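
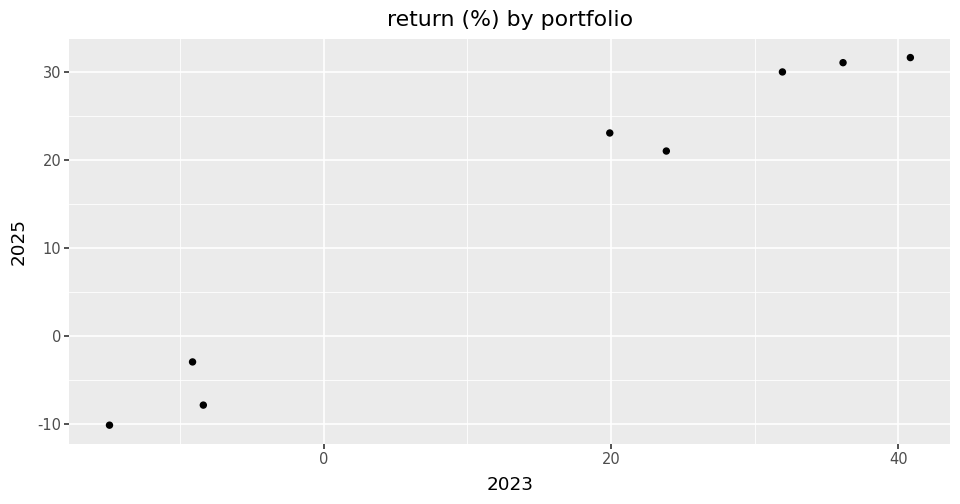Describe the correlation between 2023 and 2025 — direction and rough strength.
positive, strong

Points are positively correlated; strong (|r| ≈ 1.0).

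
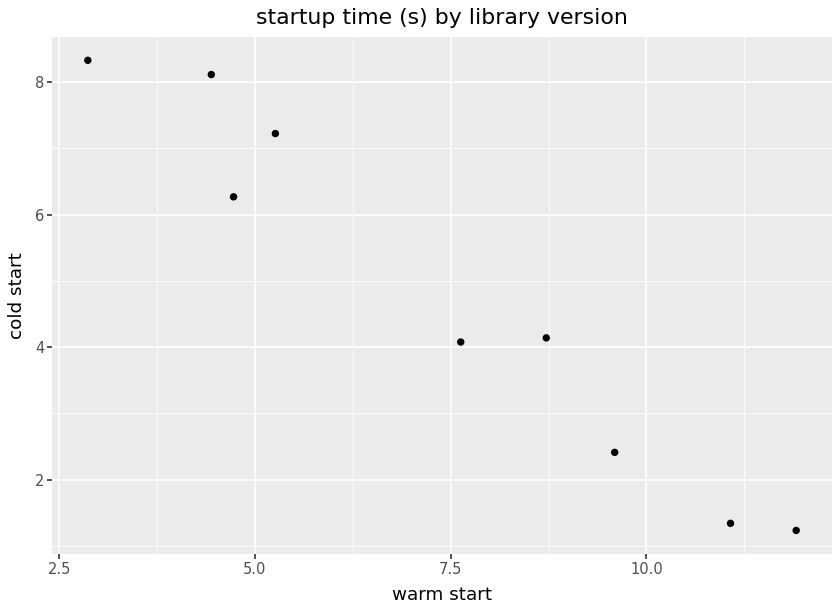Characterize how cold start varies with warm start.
Points are negatively correlated; strong (|r| ≈ 1.0).

negative, strong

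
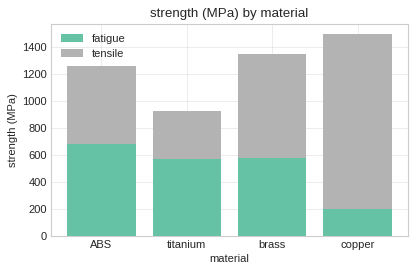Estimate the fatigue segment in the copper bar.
≈ 200

fatigue top ≈ 200, bottom ≈ 0; segment ≈ 200.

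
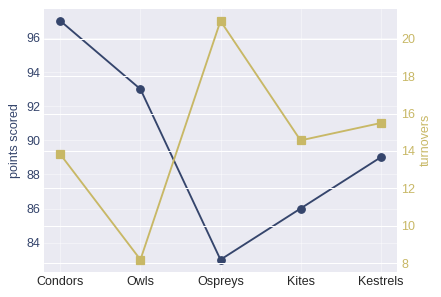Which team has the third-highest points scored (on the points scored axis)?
Top 4 (on the points scored axis): Condors ≈ 96, Owls ≈ 92, Kestrels ≈ 88, Kites ≈ 86.

Kestrels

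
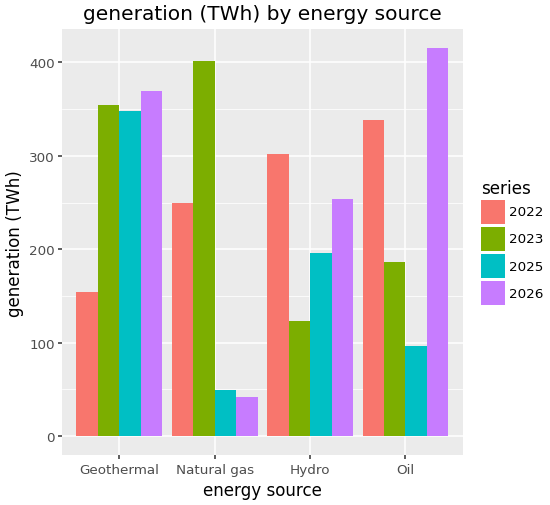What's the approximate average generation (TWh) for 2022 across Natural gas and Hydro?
≈ 275

(250 + 300) / 2 ≈ 275.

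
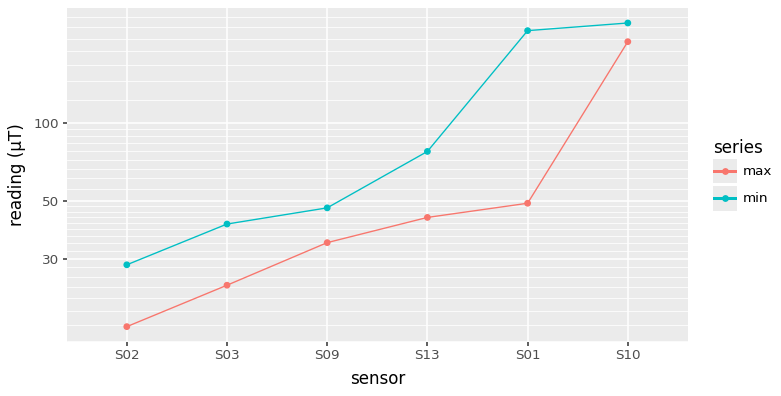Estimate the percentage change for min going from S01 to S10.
S01 ≈ 220, S10 ≈ 240; (240 − 220) / 220 ≈ +9.1%.

≈ +9.1%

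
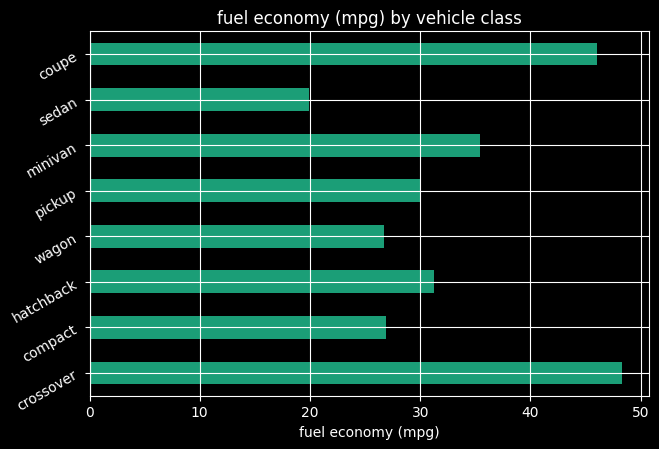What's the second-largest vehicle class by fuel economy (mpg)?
Top 3: crossover ≈ 50, coupe ≈ 45, minivan ≈ 35.

coupe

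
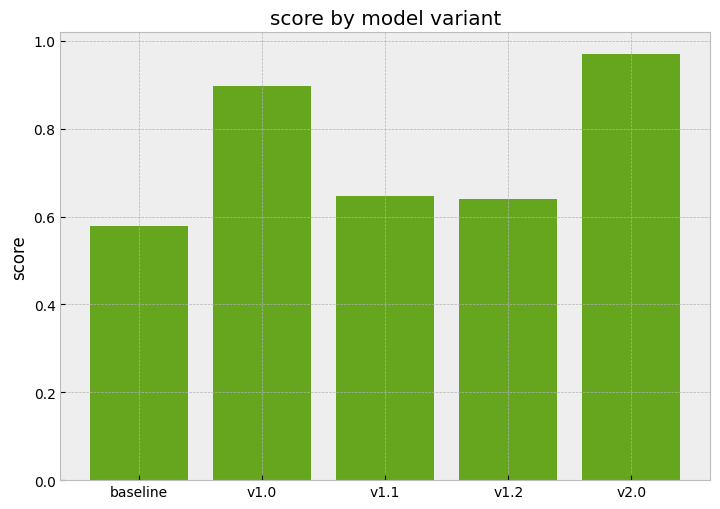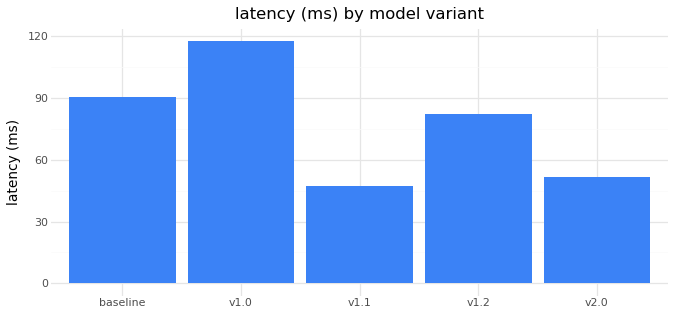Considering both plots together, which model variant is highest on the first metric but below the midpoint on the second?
v2.0

Chart 2 median latency (ms) ≈ 80; below-median model variants: v1.1, v2.0. Among those, v2.0 has the highest score (≈ 1).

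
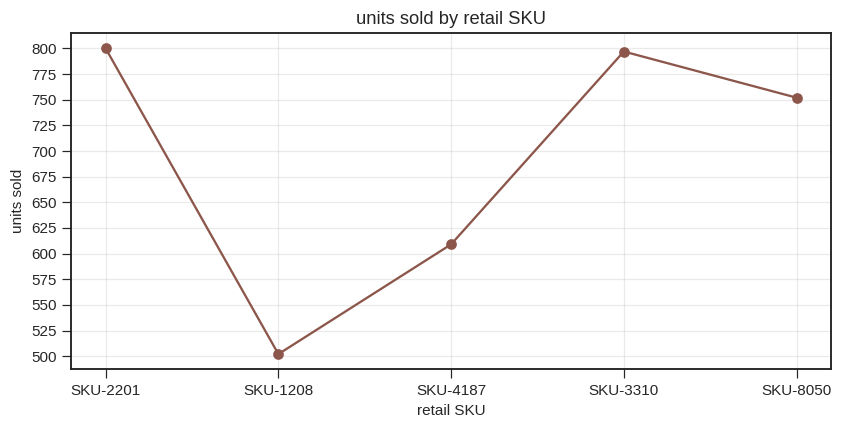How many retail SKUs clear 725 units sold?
Above 725: SKU-2201, SKU-3310, SKU-8050.

3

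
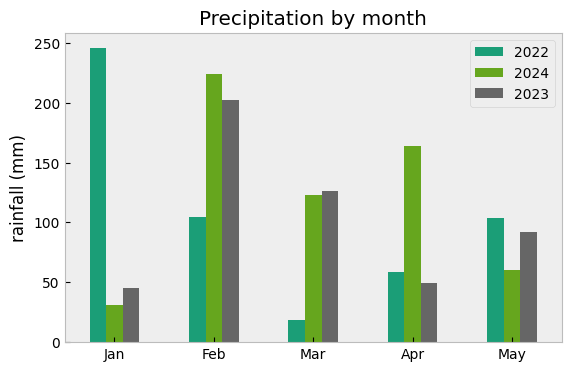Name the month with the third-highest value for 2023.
May

Top 4 for 2023: Feb ≈ 200, Mar ≈ 125, May ≈ 100, Apr ≈ 50.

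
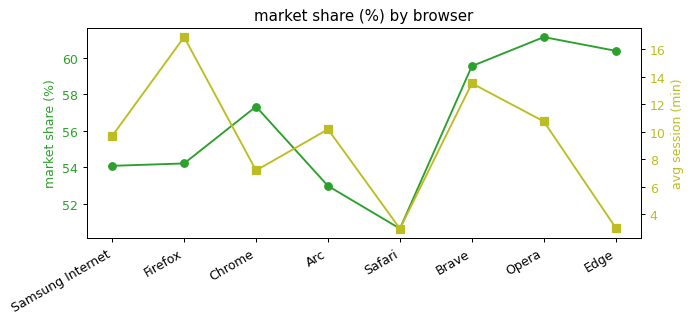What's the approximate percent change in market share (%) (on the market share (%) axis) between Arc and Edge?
≈ +13.2%

Arc ≈ 53, Edge ≈ 60; (60 − 53) / 53 ≈ +13.2%.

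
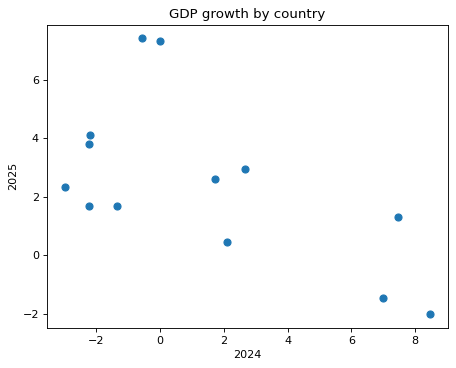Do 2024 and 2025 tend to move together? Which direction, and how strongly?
negative, moderate

Points are negatively correlated; moderate (|r| ≈ 0.6).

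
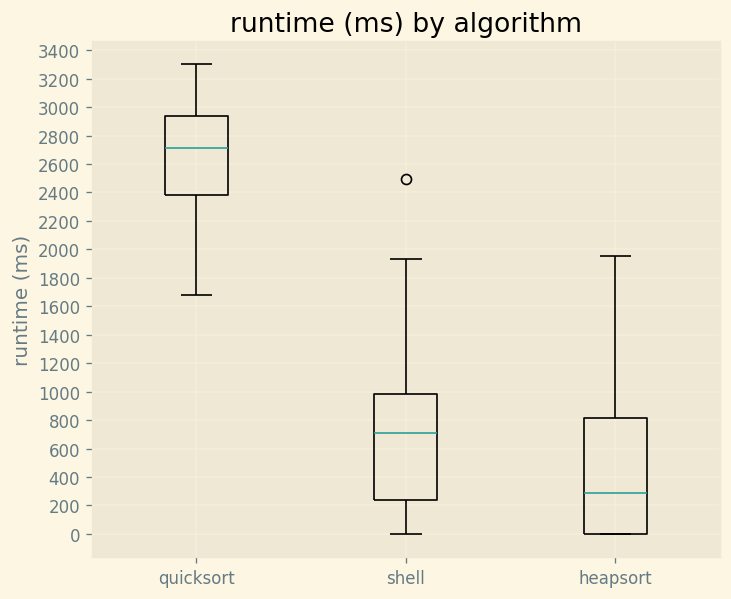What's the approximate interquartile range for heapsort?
Q3 ≈ 800, Q1 ≈ 0; IQR ≈ 800.

≈ 800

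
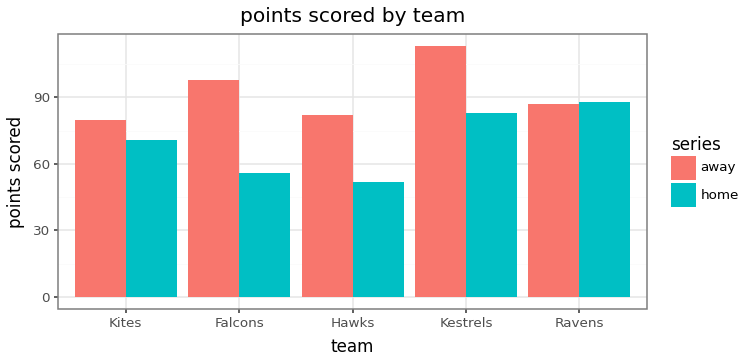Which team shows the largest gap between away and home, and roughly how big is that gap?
Falcons, ≈ 40

Falcons: away ≈ 100, home ≈ 60 → gap ≈ 40. Next-largest (Kestrels) is only ≈ 30.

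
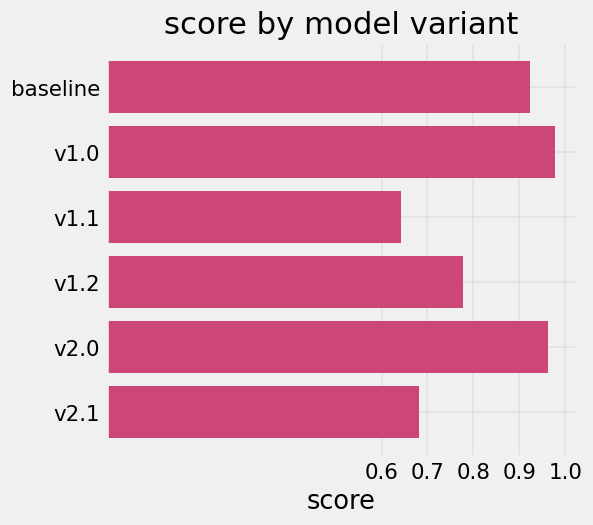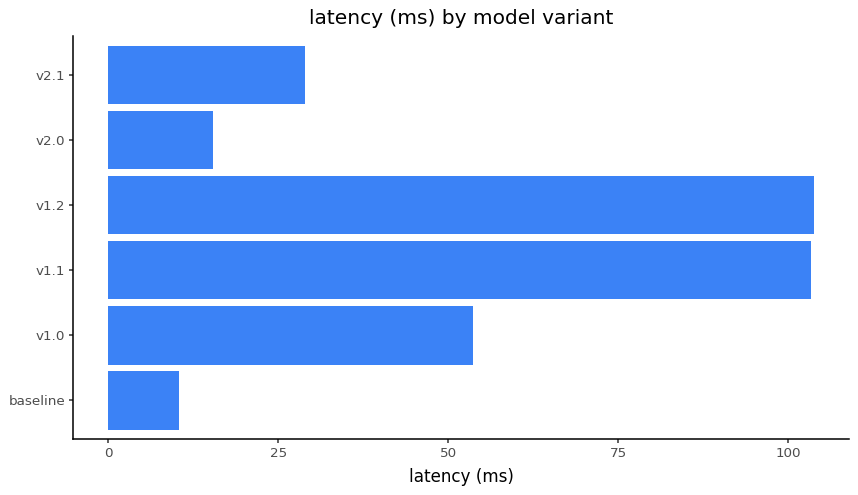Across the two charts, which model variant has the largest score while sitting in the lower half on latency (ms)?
Chart 2 median latency (ms) ≈ 40; below-median model variants: baseline, v2.0, v2.1. Among those, v2.0 has the highest score (≈ 1).

v2.0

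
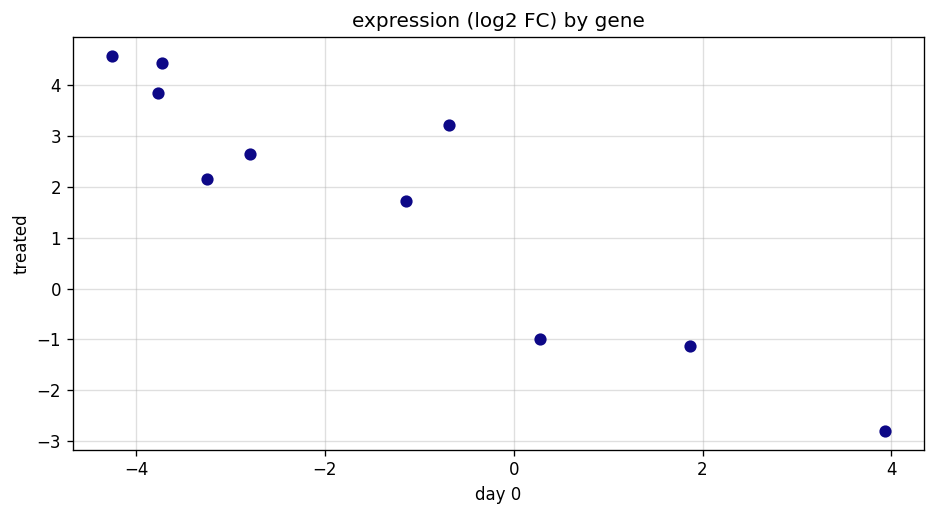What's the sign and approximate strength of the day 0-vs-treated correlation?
Points are negatively correlated; strong (|r| ≈ 0.9).

negative, strong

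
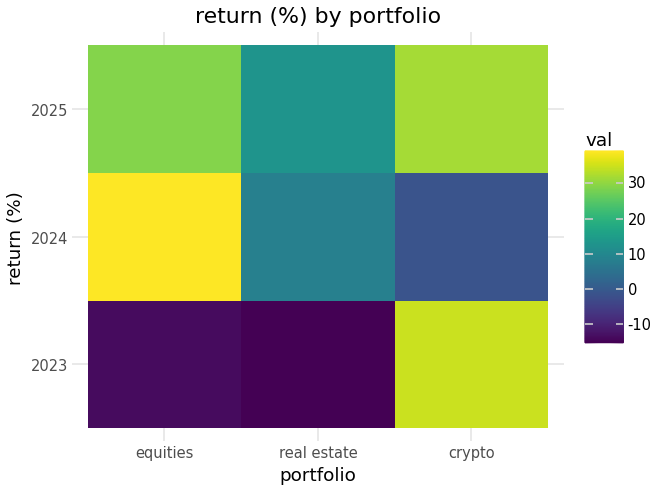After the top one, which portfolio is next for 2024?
real estate

Top 3 for 2024: equities ≈ 40, real estate ≈ 10, crypto ≈ 0.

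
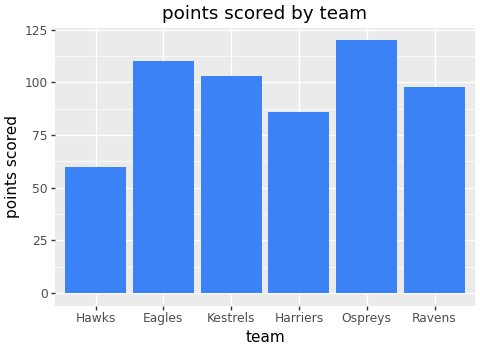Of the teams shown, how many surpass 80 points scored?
Above 80: Eagles, Kestrels, Harriers, Ospreys, Ravens.

5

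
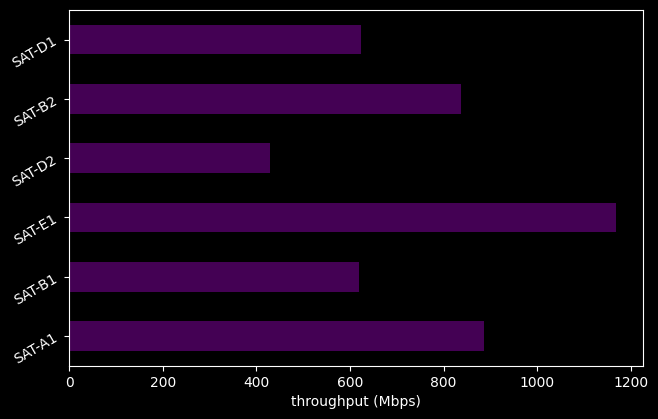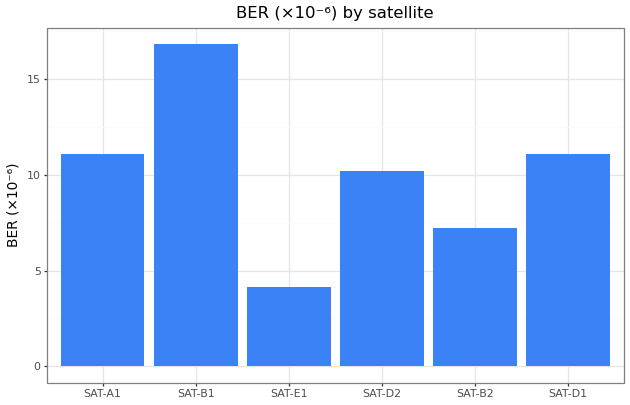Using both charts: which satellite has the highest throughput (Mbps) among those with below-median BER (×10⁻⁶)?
Chart 2 median BER (×10⁻⁶) ≈ 10; below-median satellites: SAT-E1, SAT-D2, SAT-B2. Among those, SAT-E1 has the highest throughput (Mbps) (≈ 1200).

SAT-E1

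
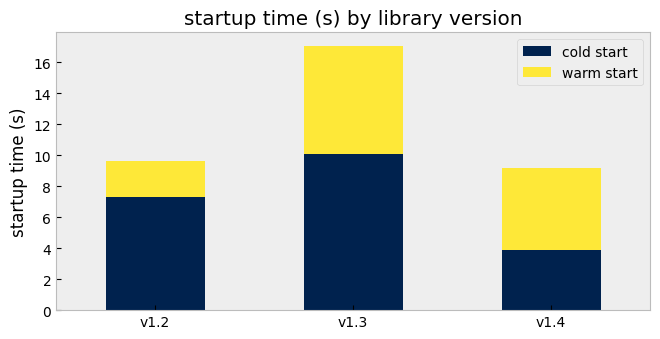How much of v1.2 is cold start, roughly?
cold start top ≈ 8, bottom ≈ 0; segment ≈ 8.

≈ 8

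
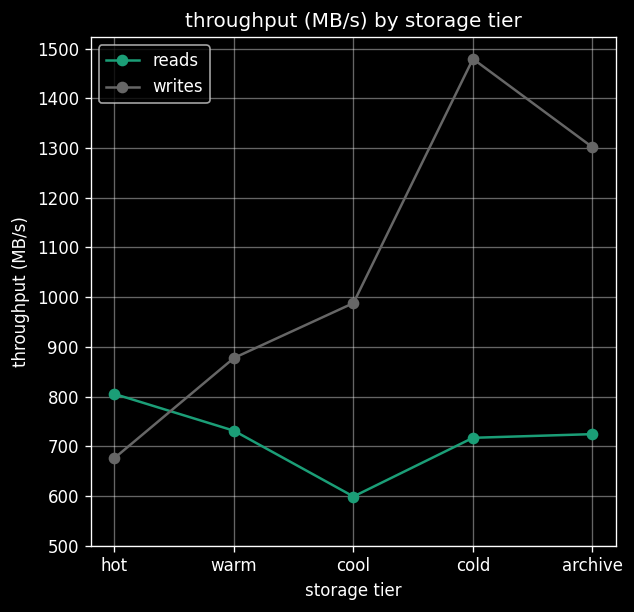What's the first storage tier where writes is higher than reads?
warm

hot: writes ≈ 700 vs reads ≈ 800 (not yet); warm: writes ≈ 900 vs reads ≈ 700 (first crossover).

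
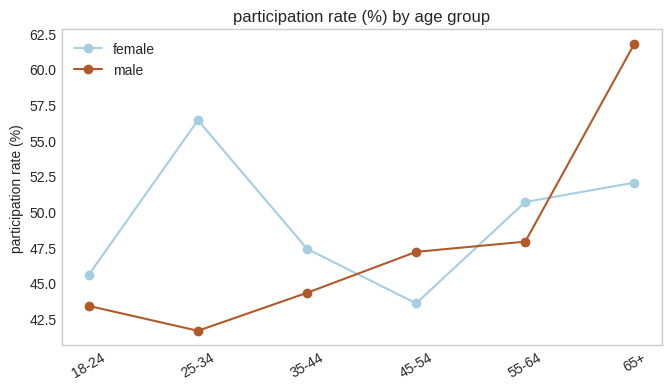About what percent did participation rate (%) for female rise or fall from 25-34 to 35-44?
≈ -14.3%

25-34 ≈ 56, 35-44 ≈ 48; (48 − 56) / 56 ≈ -14.3%.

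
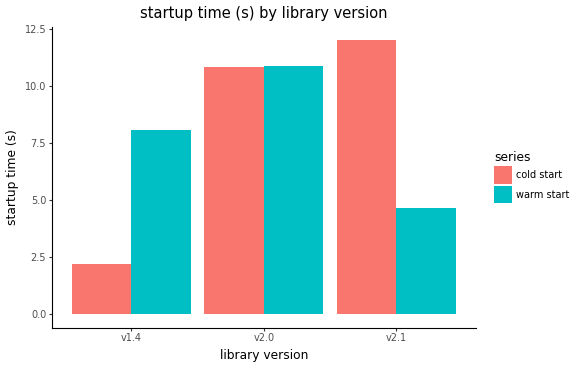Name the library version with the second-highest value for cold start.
Top 3 for cold start: v2.1 ≈ 12, v2.0 ≈ 11, v1.4 ≈ 2.

v2.0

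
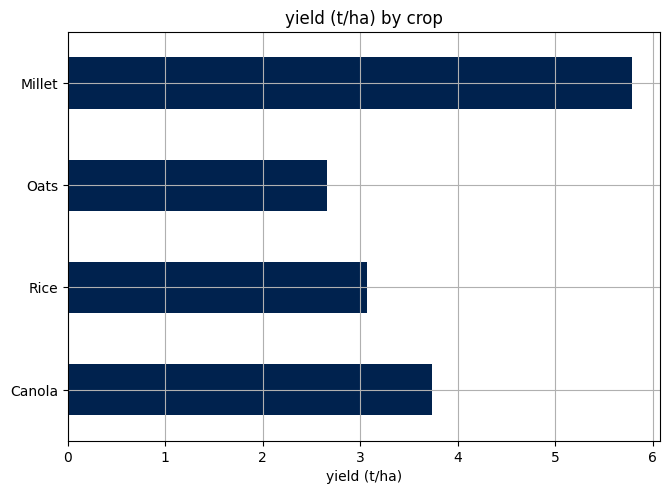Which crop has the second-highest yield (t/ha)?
Canola

Top 3: Millet ≈ 6.0, Canola ≈ 3.5, Rice ≈ 3.0.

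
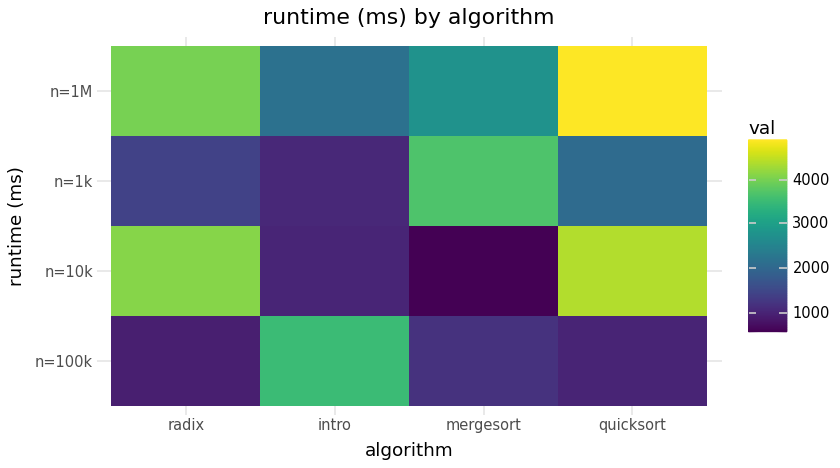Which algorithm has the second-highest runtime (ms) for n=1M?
radix

Top 3 for n=1M: quicksort ≈ 5000, radix ≈ 4000, mergesort ≈ 3000.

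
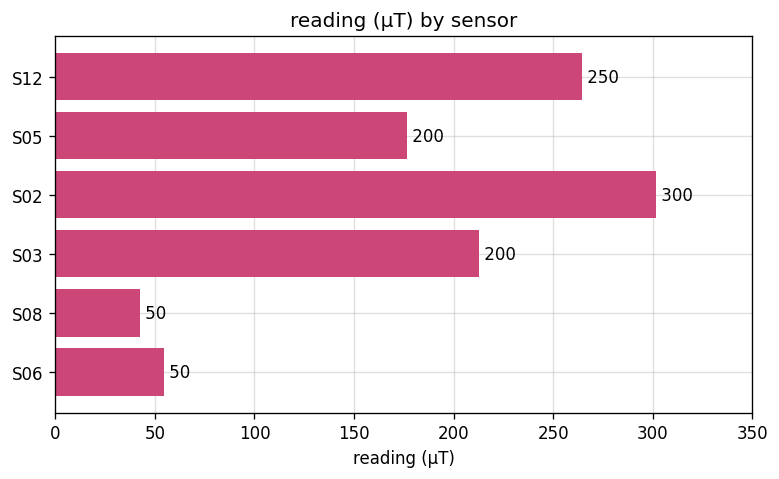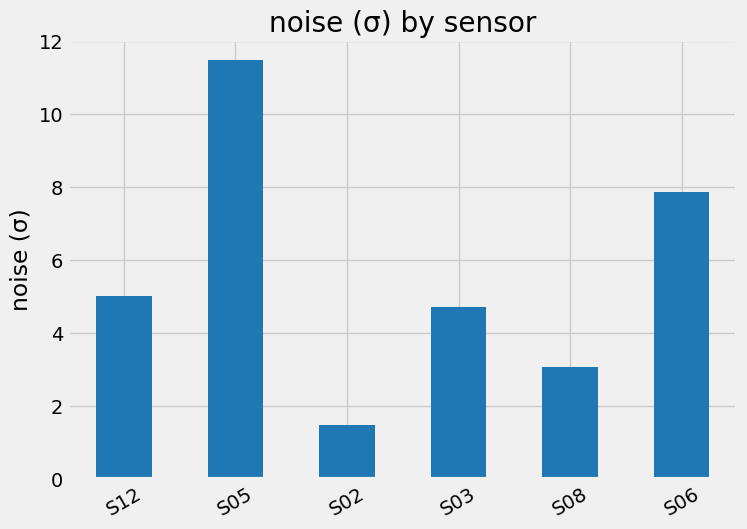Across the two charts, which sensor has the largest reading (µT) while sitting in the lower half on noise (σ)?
Chart 2 median noise (σ) ≈ 4; below-median sensors: S02, S03, S08. Among those, S02 has the highest reading (µT) (≈ 300).

S02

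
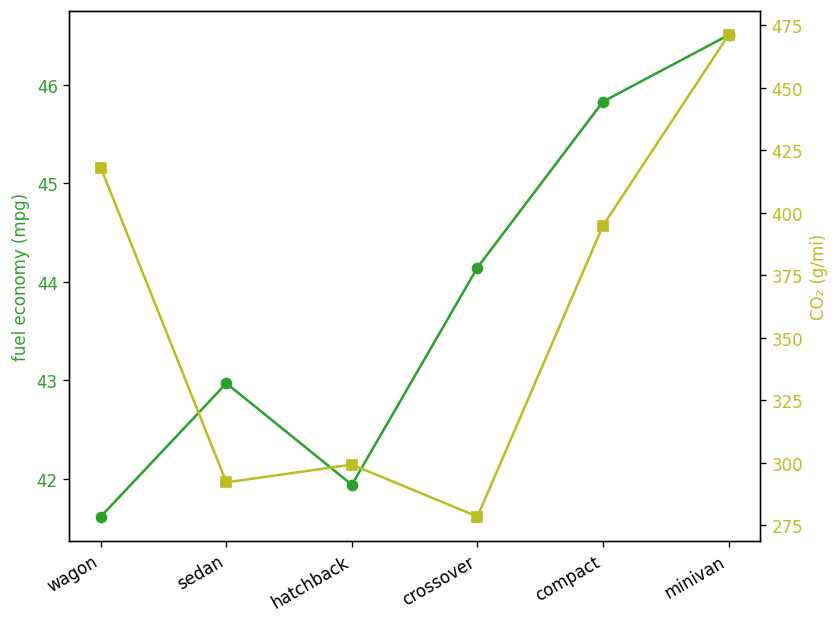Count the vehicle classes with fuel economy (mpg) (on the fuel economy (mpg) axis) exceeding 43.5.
Above 43.5: crossover, compact, minivan.

3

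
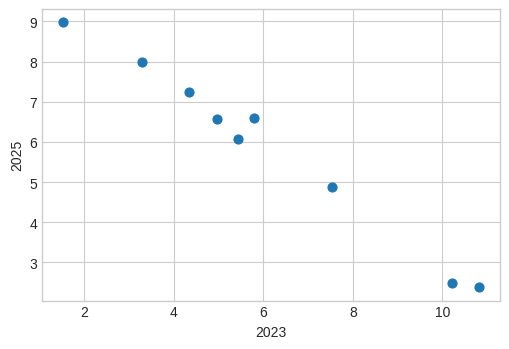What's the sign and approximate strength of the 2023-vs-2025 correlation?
Points are negatively correlated; strong (|r| ≈ 1.0).

negative, strong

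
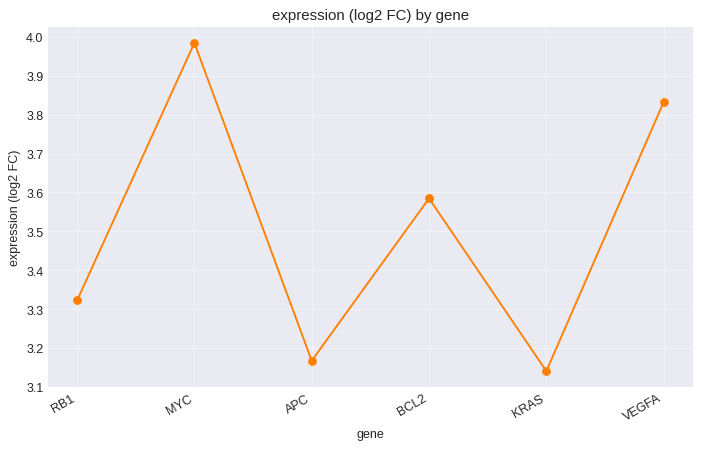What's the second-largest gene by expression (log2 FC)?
Top 3: MYC ≈ 4.0, VEGFA ≈ 3.8, BCL2 ≈ 3.6.

VEGFA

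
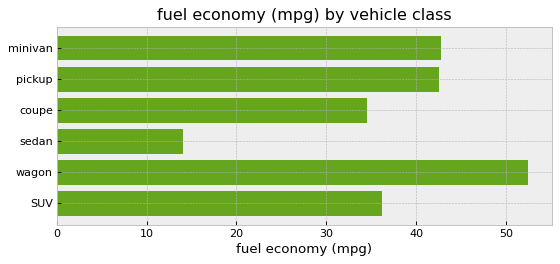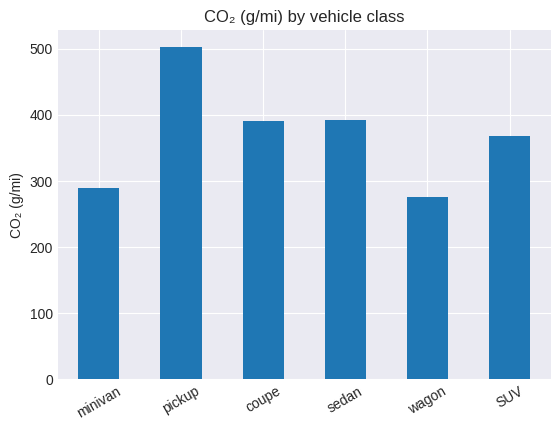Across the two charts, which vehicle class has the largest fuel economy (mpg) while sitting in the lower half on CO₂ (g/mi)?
wagon

Chart 2 median CO₂ (g/mi) ≈ 400; below-median vehicle classes: minivan, wagon, SUV. Among those, wagon has the highest fuel economy (mpg) (≈ 55).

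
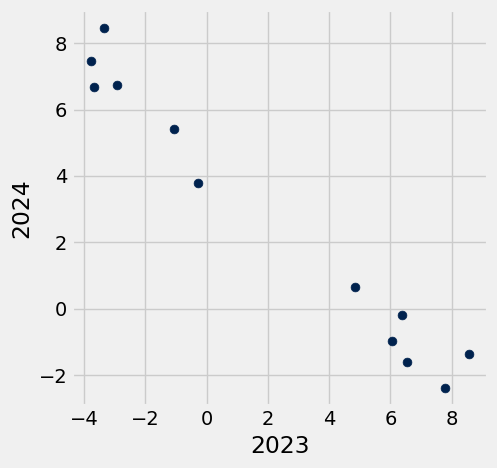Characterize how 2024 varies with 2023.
negative, strong

Points are negatively correlated; strong (|r| ≈ 1.0).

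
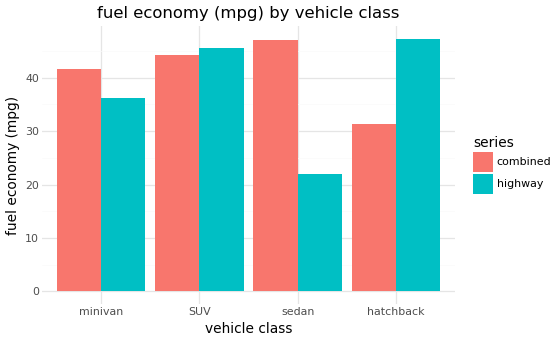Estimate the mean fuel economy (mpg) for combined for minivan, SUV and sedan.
(40 + 45 + 45) / 3 ≈ 43.

≈ 43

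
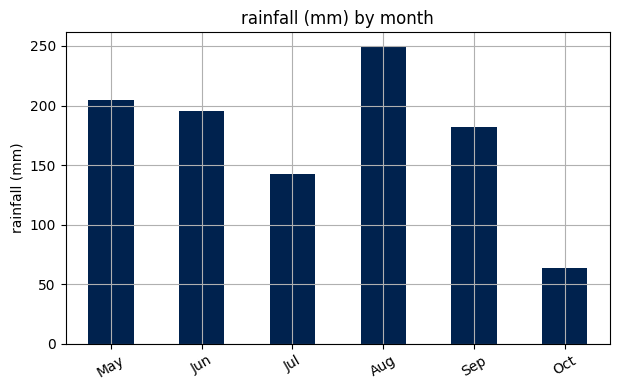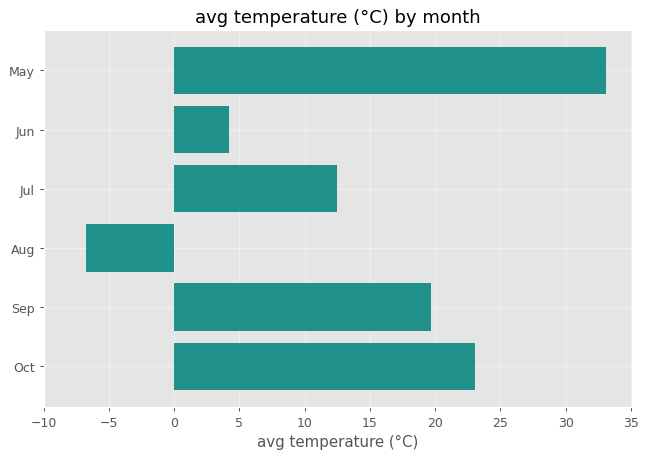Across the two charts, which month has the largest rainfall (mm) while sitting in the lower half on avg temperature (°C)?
Chart 2 median avg temperature (°C) ≈ 15; below-median months: Jun, Jul, Aug. Among those, Aug has the highest rainfall (mm) (≈ 250).

Aug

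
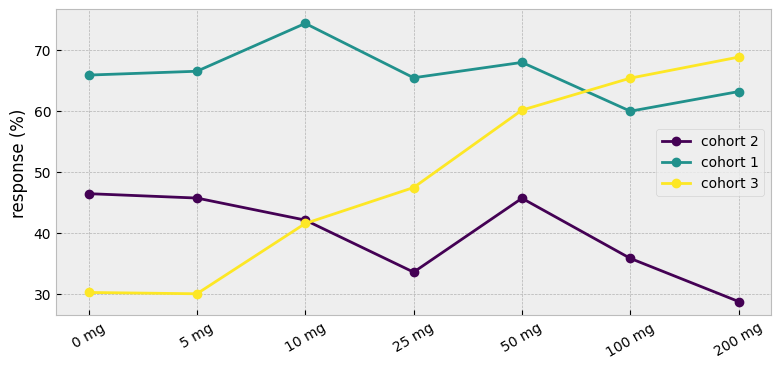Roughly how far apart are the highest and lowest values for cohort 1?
Max 10 mg ≈ 75, min 100 mg ≈ 60; range ≈ 15.

≈ 15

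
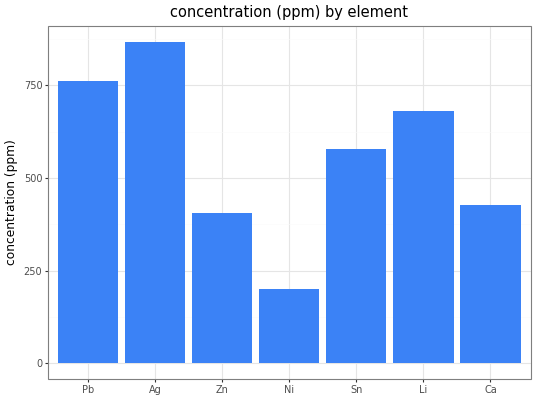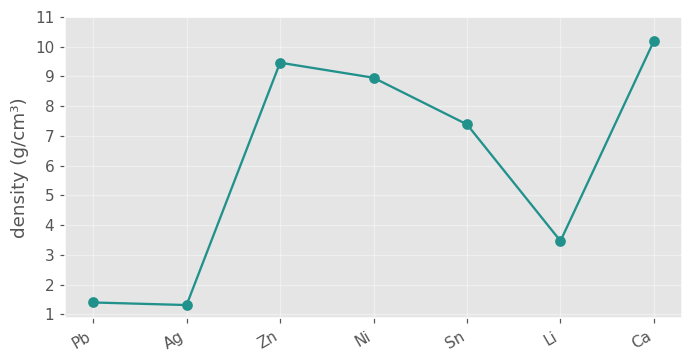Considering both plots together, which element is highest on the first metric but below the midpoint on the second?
Ag

Chart 2 median density (g/cm³) ≈ 7; below-median elements: Pb, Ag, Li. Among those, Ag has the highest concentration (ppm) (≈ 900).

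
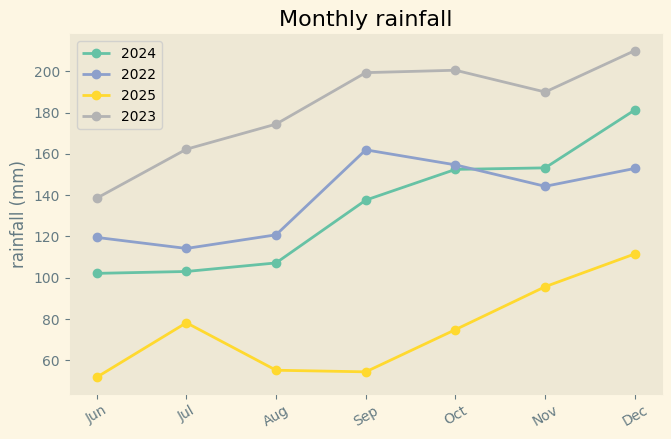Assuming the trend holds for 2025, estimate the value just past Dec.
≈ 140

Last three: 80, 100, 120 → slope ≈ 20/step → next ≈ 140.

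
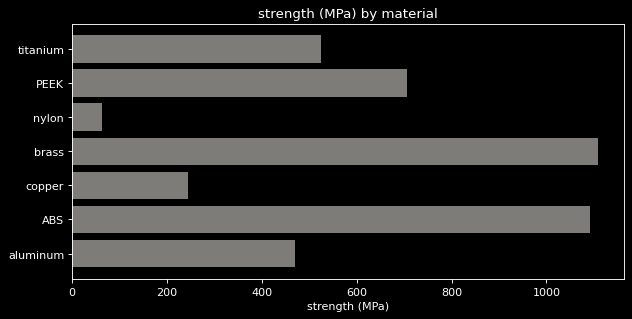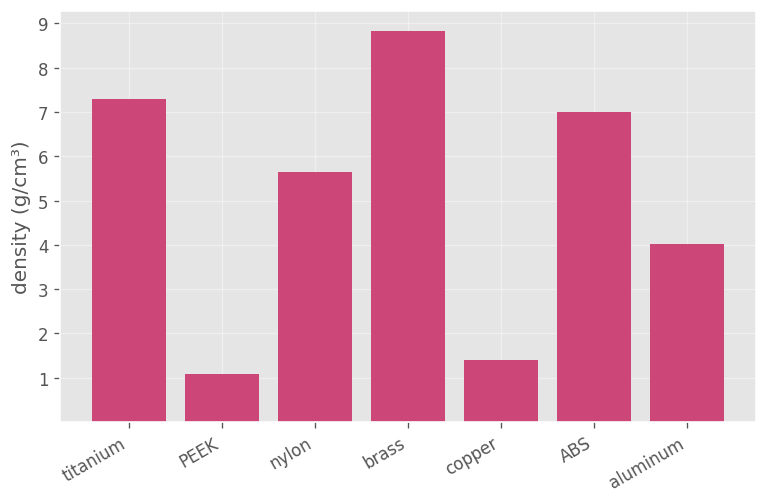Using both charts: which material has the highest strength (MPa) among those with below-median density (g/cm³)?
PEEK

Chart 2 median density (g/cm³) ≈ 6; below-median materials: PEEK, copper, aluminum. Among those, PEEK has the highest strength (MPa) (≈ 800).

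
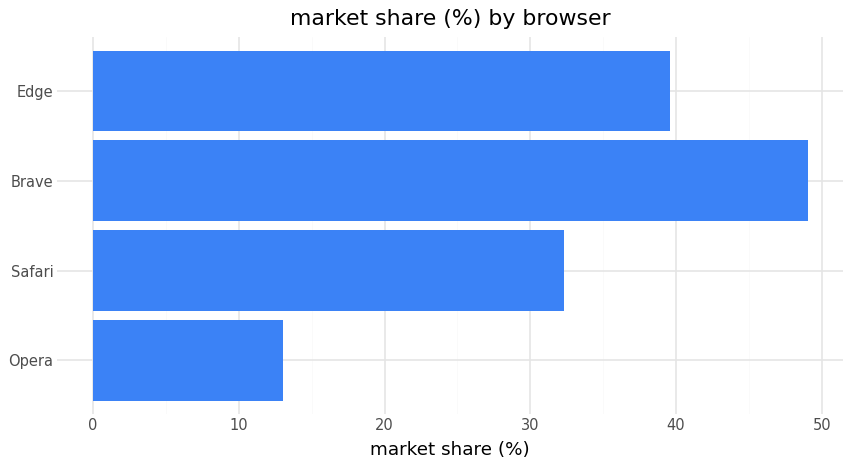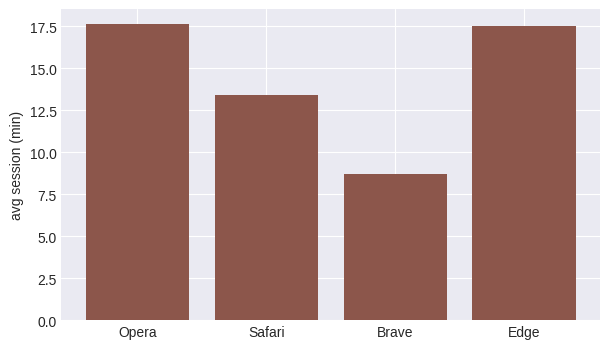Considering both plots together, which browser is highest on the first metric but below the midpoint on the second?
Chart 2 median avg session (min) ≈ 16; below-median browsers: Safari, Brave. Among those, Brave has the highest market share (%) (≈ 50).

Brave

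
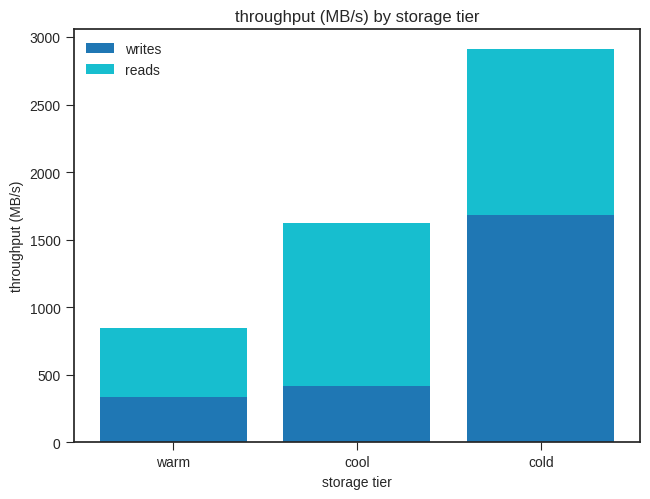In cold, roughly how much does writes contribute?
writes top ≈ 1500, bottom ≈ 0; segment ≈ 1500.

≈ 1500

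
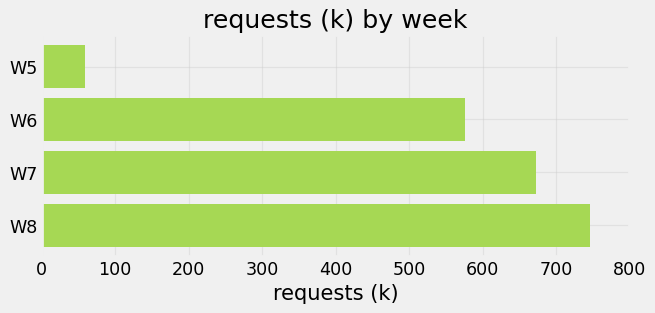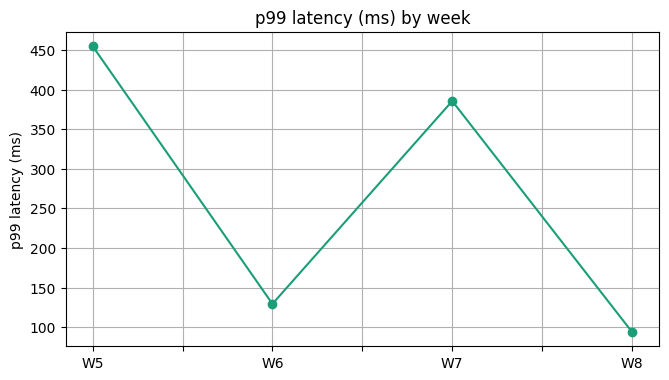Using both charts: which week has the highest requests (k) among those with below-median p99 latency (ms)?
Chart 2 median p99 latency (ms) ≈ 250; below-median weeks: W6, W8. Among those, W8 has the highest requests (k) (≈ 700).

W8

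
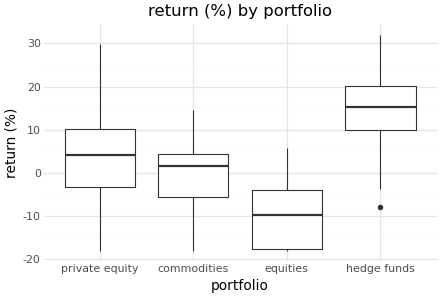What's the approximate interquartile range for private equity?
Q3 ≈ 10, Q1 ≈ -5; IQR ≈ 15.

≈ 15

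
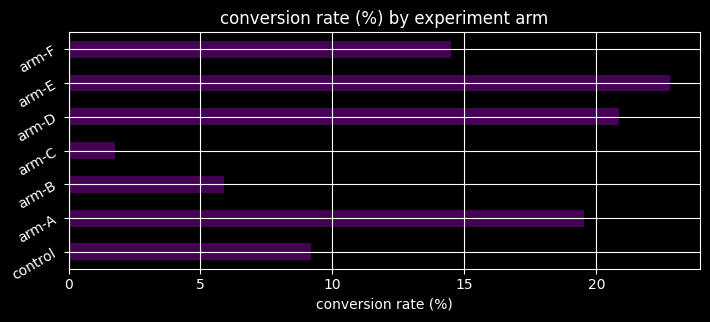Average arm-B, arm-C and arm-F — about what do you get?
≈ 7

(6 + 2 + 14) / 3 ≈ 7.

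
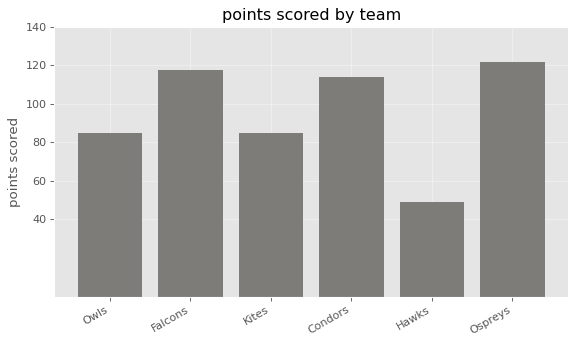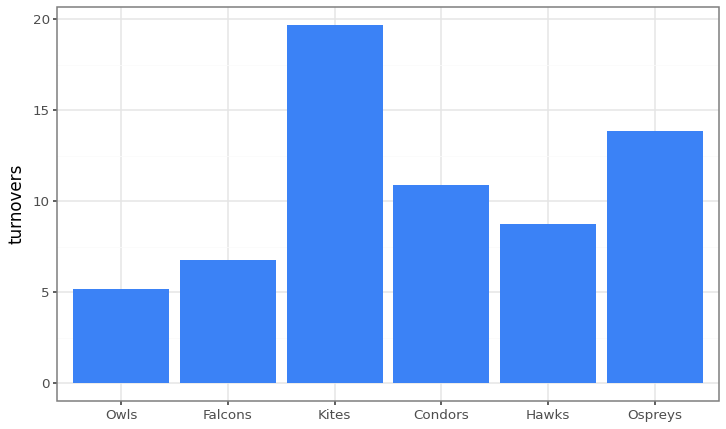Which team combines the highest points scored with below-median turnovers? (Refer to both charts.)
Falcons

Chart 2 median turnovers ≈ 10; below-median teams: Owls, Falcons, Hawks. Among those, Falcons has the highest points scored (≈ 120).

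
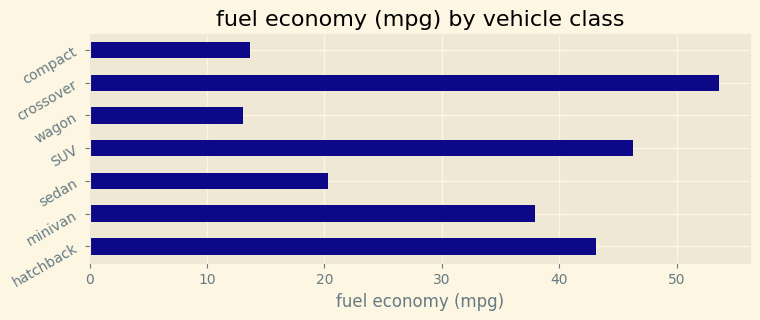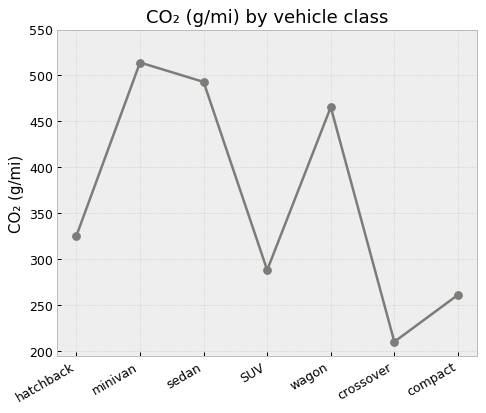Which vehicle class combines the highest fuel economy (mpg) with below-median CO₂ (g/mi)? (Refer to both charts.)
crossover

Chart 2 median CO₂ (g/mi) ≈ 350; below-median vehicle classes: SUV, crossover, compact. Among those, crossover has the highest fuel economy (mpg) (≈ 55).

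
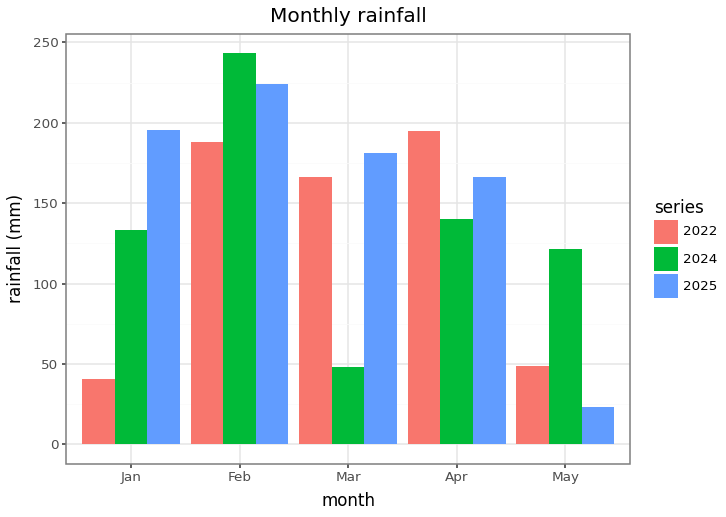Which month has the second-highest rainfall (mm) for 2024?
Apr

Top 3 for 2024: Feb ≈ 250, Apr ≈ 150, Jan ≈ 125.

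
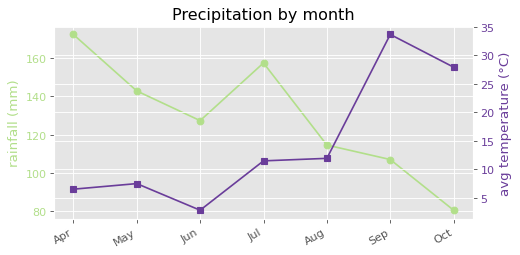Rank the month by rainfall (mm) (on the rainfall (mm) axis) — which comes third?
May

Top 4 (on the rainfall (mm) axis): Apr ≈ 170, Jul ≈ 160, May ≈ 140, Jun ≈ 130.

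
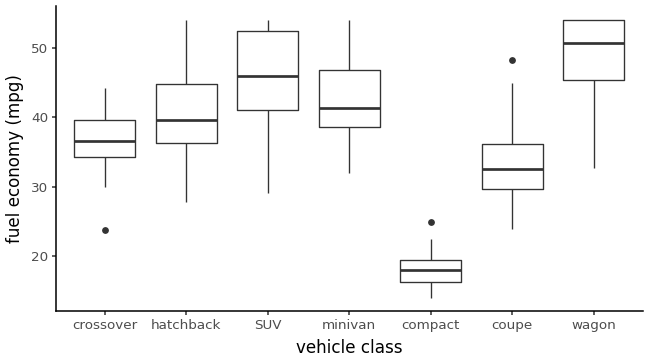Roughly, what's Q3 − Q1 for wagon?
Q3 ≈ 55, Q1 ≈ 45; IQR ≈ 10.

≈ 10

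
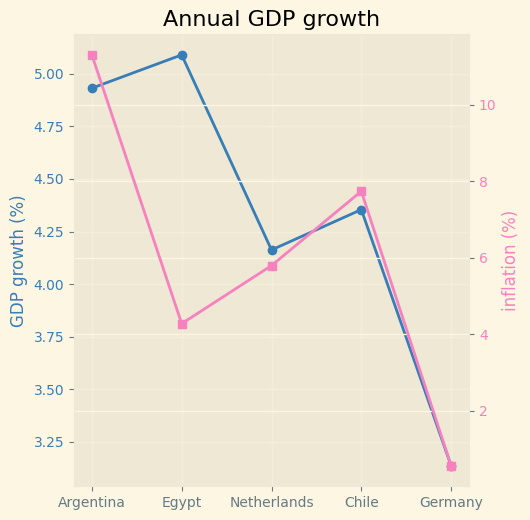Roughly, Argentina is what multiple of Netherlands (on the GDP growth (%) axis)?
≈ 1.19×

Argentina ≈ 5.0, Netherlands ≈ 4.2; 5.0/4.2 ≈ 1.19.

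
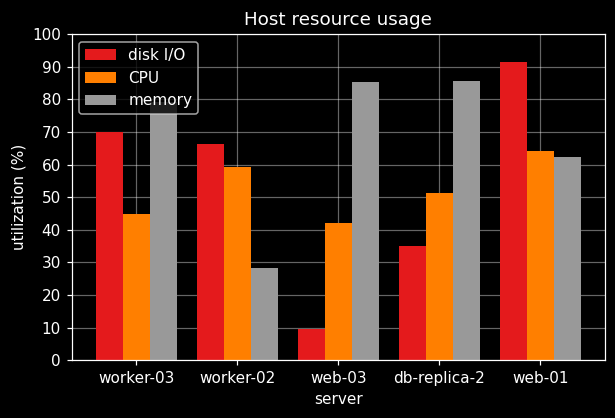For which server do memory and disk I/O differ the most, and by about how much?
web-03: memory ≈ 90, disk I/O ≈ 10 → gap ≈ 80. Next-largest (db-replica-2) is only ≈ 50.

web-03, ≈ 80 %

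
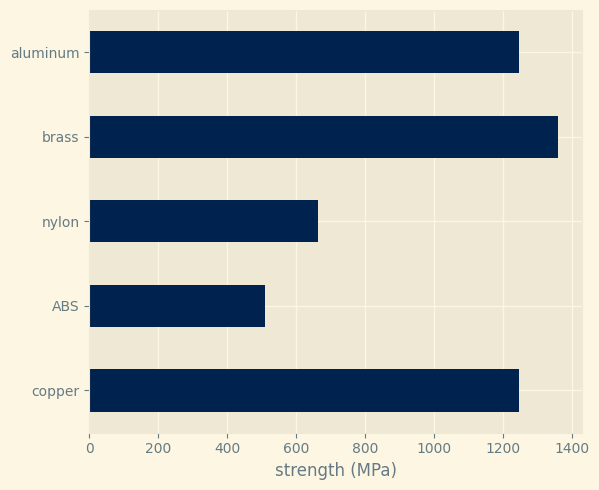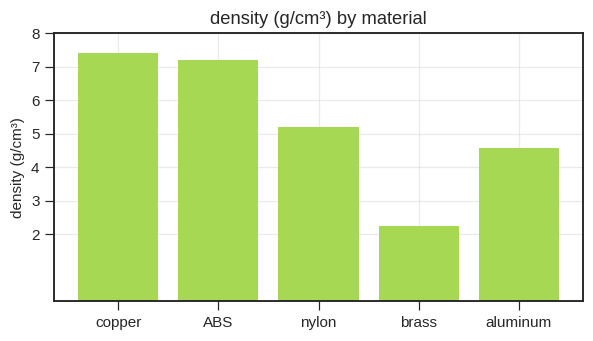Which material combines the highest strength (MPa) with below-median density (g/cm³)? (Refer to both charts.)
Chart 2 median density (g/cm³) ≈ 5; below-median materials: brass, aluminum. Among those, brass has the highest strength (MPa) (≈ 1400).

brass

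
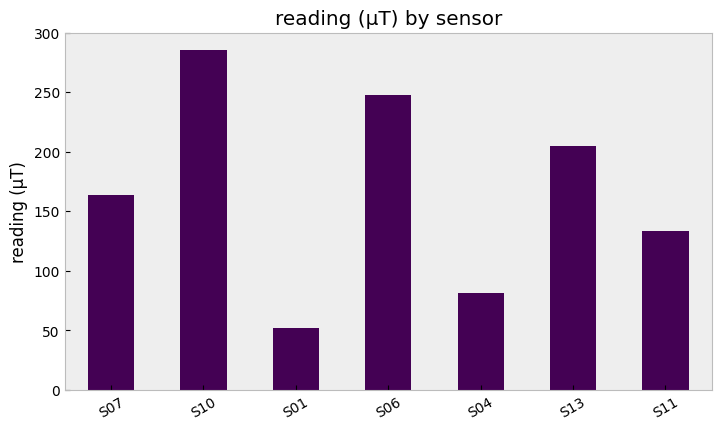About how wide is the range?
≈ 225

Max S10 ≈ 275, min S01 ≈ 50; range ≈ 225.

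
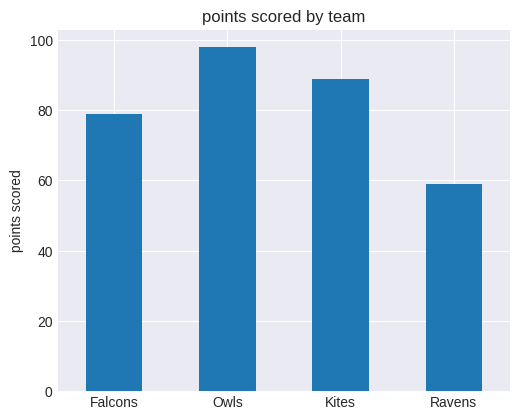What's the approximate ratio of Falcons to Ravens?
≈ 1.33×

Falcons ≈ 80, Ravens ≈ 60; 80/60 ≈ 1.33.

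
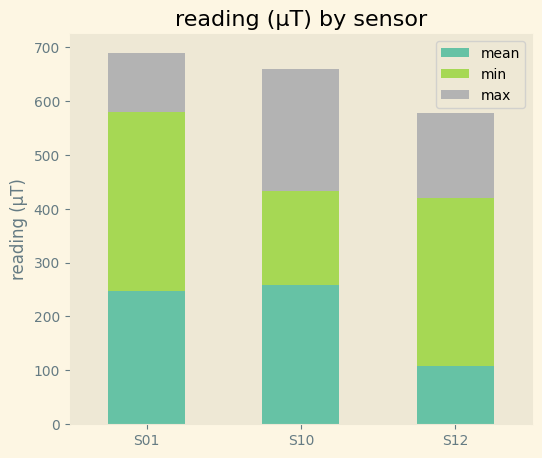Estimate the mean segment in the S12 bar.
≈ 100

mean top ≈ 100, bottom ≈ 0; segment ≈ 100.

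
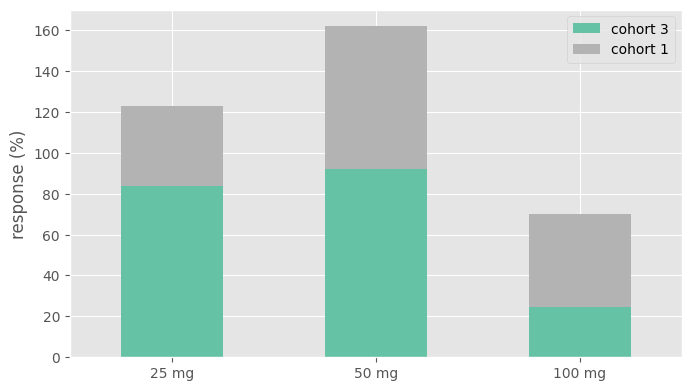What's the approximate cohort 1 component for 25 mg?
≈ 40

cohort 1 top ≈ 120, bottom ≈ 80; segment ≈ 40.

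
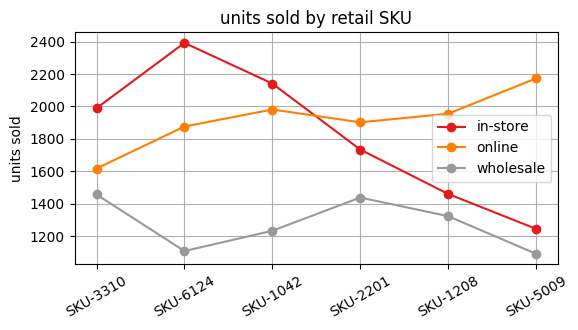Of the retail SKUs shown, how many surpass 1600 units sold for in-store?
4

Above 1600: SKU-3310, SKU-6124, SKU-1042, SKU-2201.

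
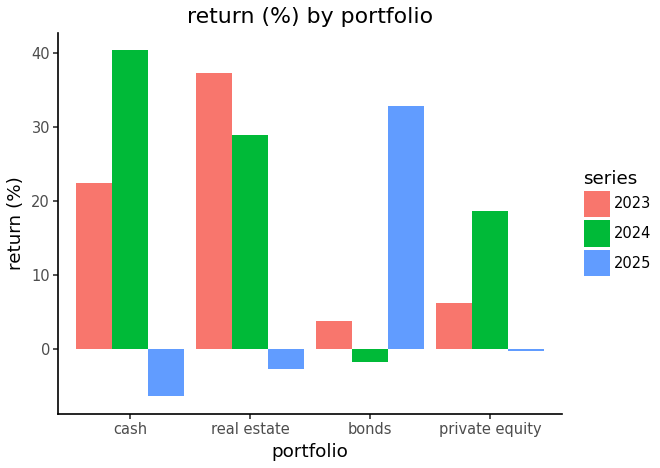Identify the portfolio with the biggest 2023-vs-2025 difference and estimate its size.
real estate, ≈ 40 %

real estate: 2023 ≈ 35, 2025 ≈ -5 → gap ≈ 40. Next-largest (bonds) is only ≈ 30.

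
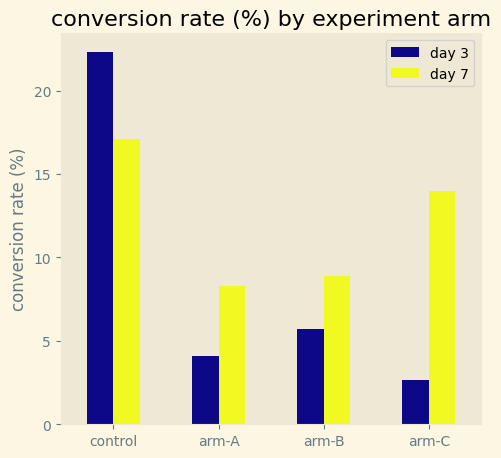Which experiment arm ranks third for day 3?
arm-A

Top 4 for day 3: control ≈ 22, arm-B ≈ 6, arm-A ≈ 4, arm-C ≈ 2.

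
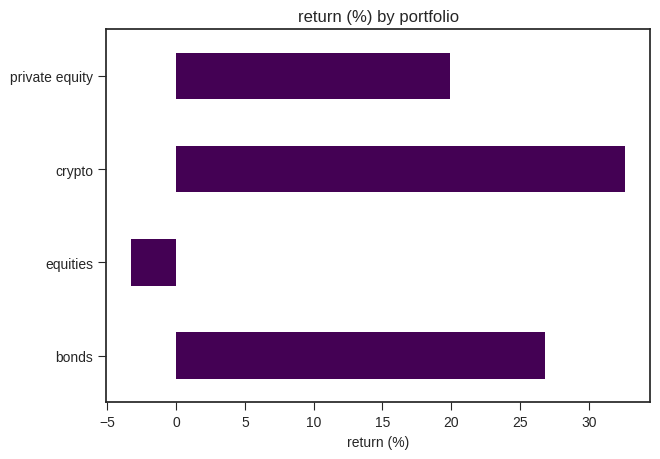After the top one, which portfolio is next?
bonds

Top 3: crypto ≈ 35, bonds ≈ 25, private equity ≈ 20.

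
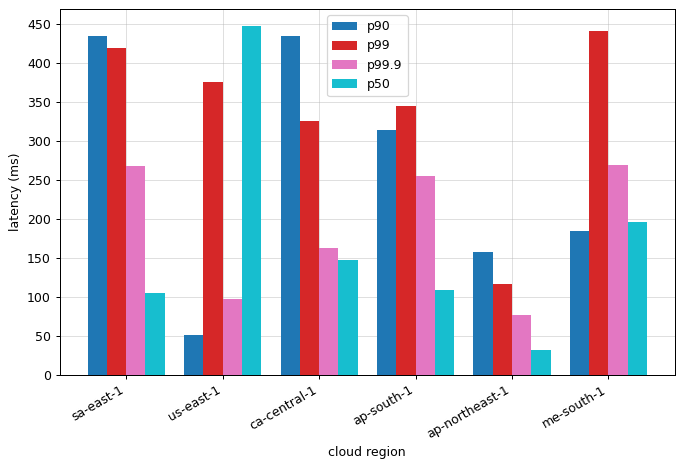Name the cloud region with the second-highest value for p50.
me-south-1

Top 3 for p50: us-east-1 ≈ 450, me-south-1 ≈ 200, ca-central-1 ≈ 150.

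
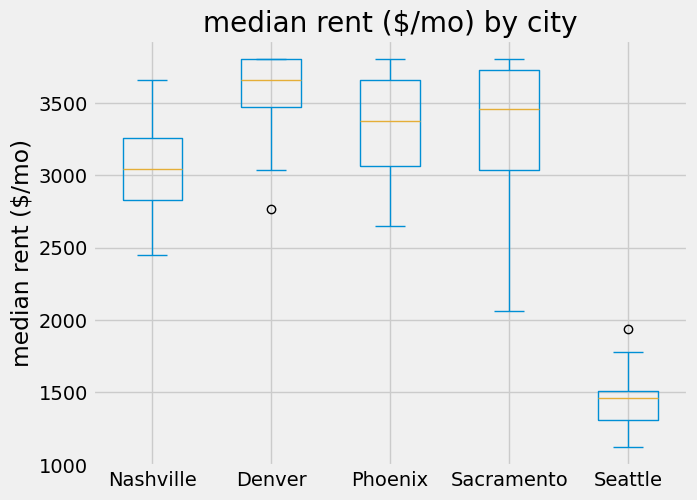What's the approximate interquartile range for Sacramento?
Q3 ≈ 3800, Q1 ≈ 3000; IQR ≈ 800.

≈ 800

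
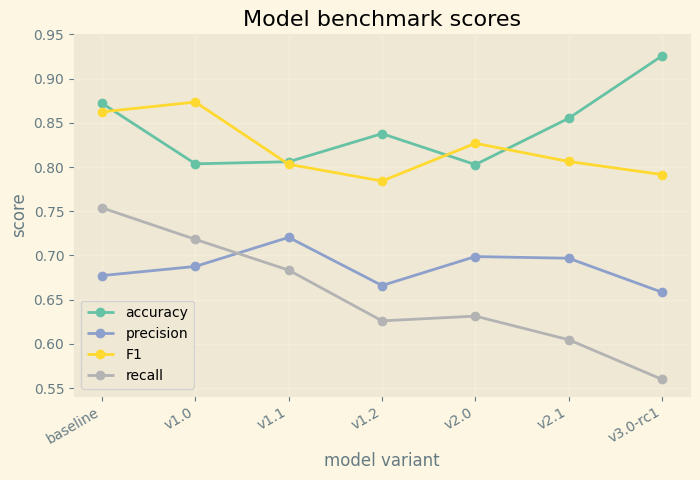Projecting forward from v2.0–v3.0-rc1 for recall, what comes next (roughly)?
Last three: 0.65, 0.60, 0.55 → slope ≈ -0.05/step → next ≈ 0.5.

≈ 0.5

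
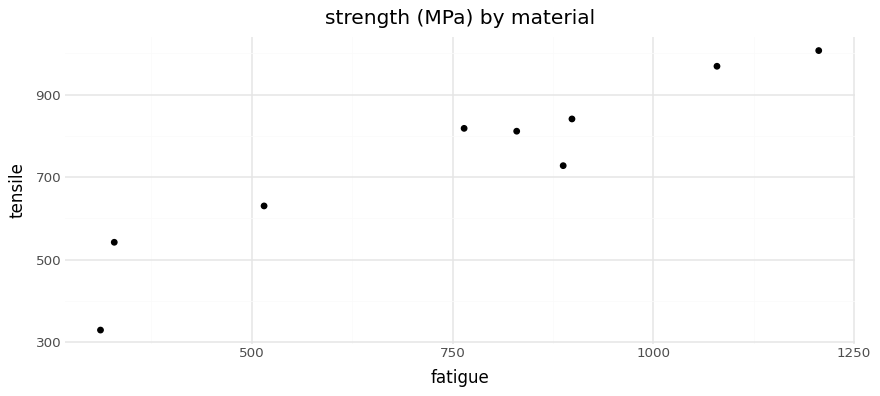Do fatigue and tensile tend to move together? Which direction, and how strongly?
Points are positively correlated; strong (|r| ≈ 0.9).

positive, strong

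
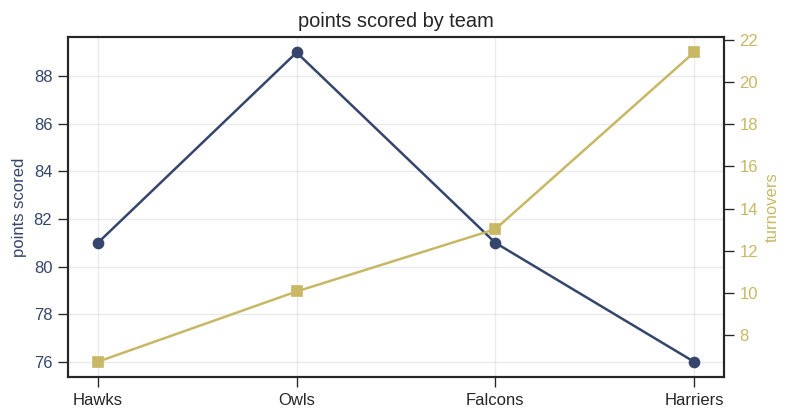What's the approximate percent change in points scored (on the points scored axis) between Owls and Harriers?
≈ -13.6%

Owls ≈ 88, Harriers ≈ 76; (76 − 88) / 88 ≈ -13.6%.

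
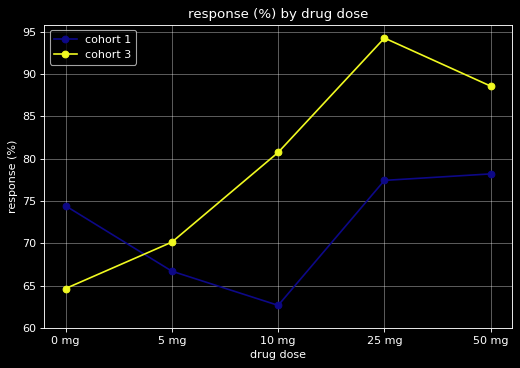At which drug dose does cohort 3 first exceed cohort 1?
0 mg: cohort 3 ≈ 65 vs cohort 1 ≈ 75 (not yet); 5 mg: cohort 3 ≈ 70 vs cohort 1 ≈ 65 (first crossover).

5 mg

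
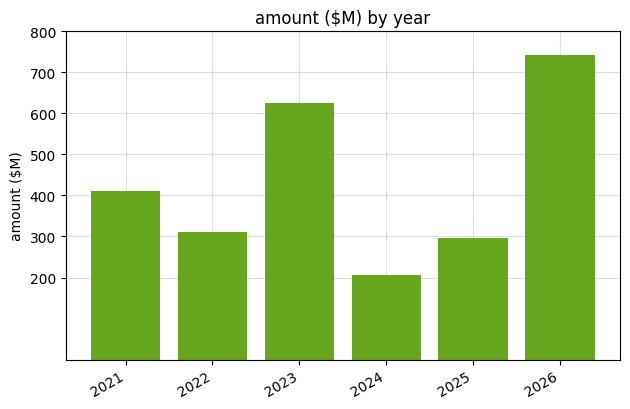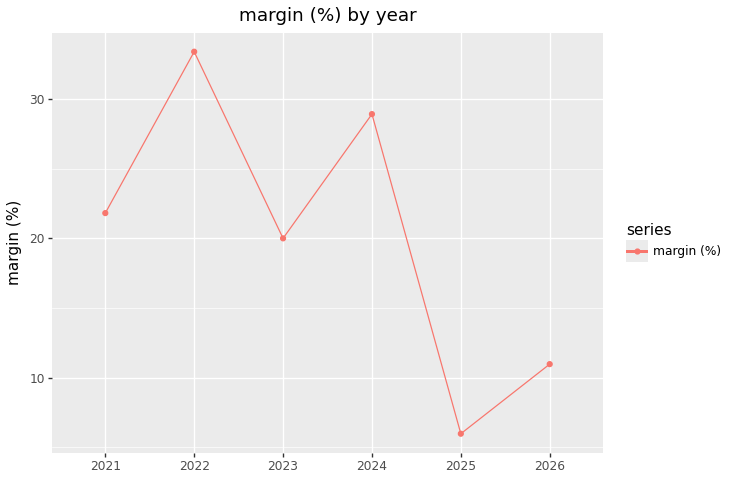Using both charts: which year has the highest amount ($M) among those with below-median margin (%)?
2026

Chart 2 median margin (%) ≈ 20; below-median years: 2023, 2025, 2026. Among those, 2026 has the highest amount ($M) (≈ 700).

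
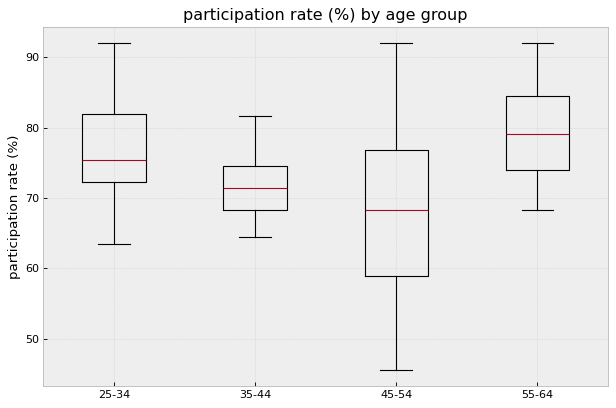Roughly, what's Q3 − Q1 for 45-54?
≈ 18

Q3 ≈ 76, Q1 ≈ 58; IQR ≈ 18.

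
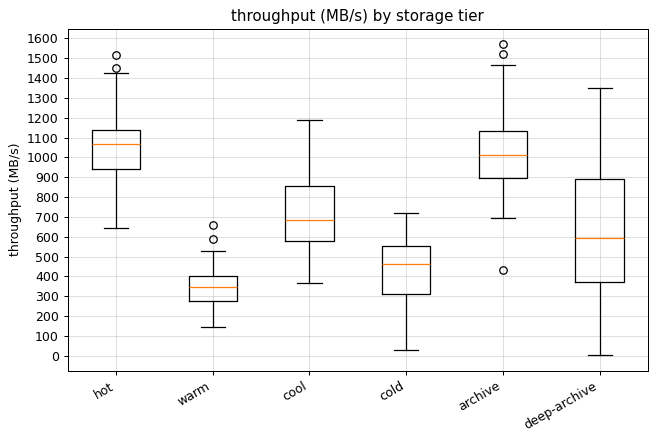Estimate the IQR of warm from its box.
≈ 100

Q3 ≈ 400, Q1 ≈ 300; IQR ≈ 100.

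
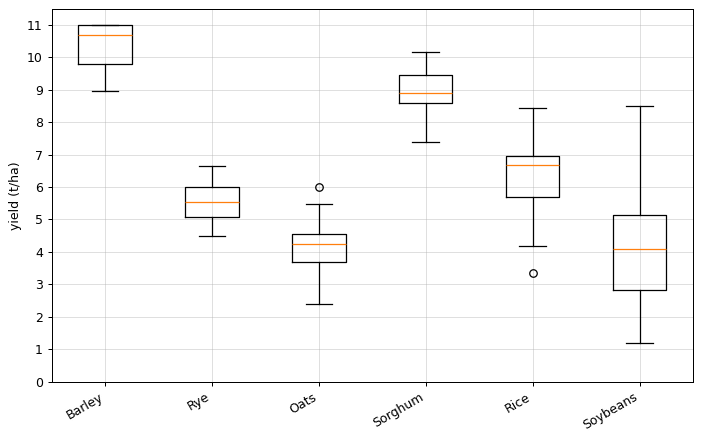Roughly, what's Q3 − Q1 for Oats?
≈ 1

Q3 ≈ 5, Q1 ≈ 4; IQR ≈ 1.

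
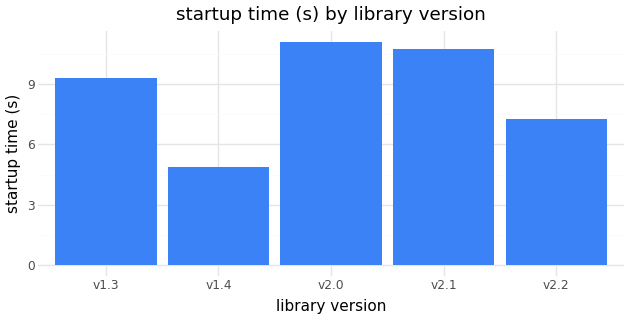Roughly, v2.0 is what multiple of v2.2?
v2.0 ≈ 11, v2.2 ≈ 7; 11/7 ≈ 1.57.

≈ 1.57×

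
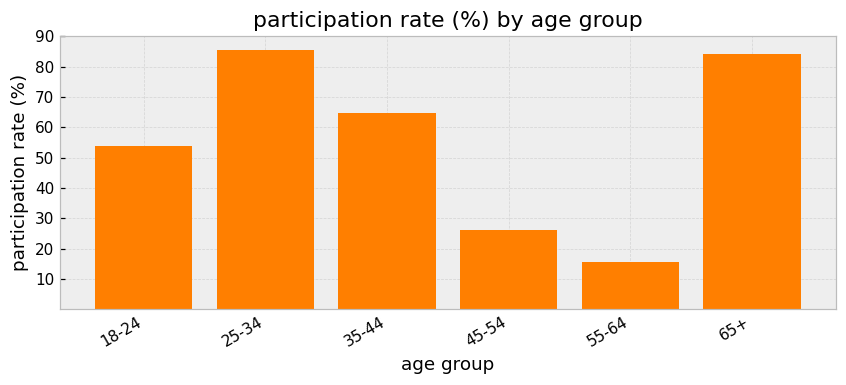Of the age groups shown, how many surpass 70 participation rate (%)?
Above 70: 25-34, 65+.

2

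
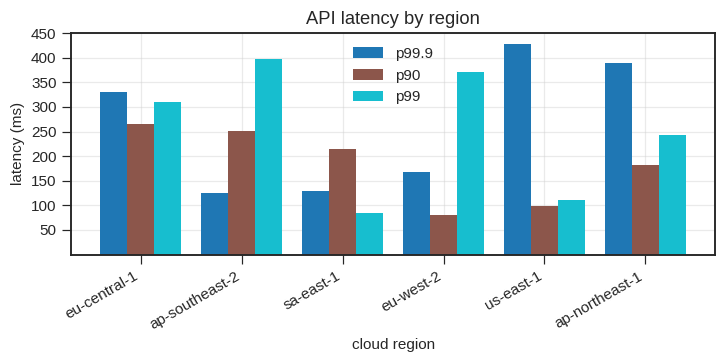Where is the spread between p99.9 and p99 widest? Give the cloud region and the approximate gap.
us-east-1: p99.9 ≈ 450, p99 ≈ 100 → gap ≈ 350. Next-largest (ap-southeast-2) is only ≈ 300.

us-east-1, ≈ 350 ms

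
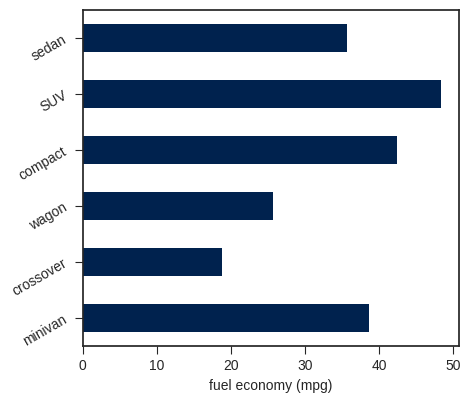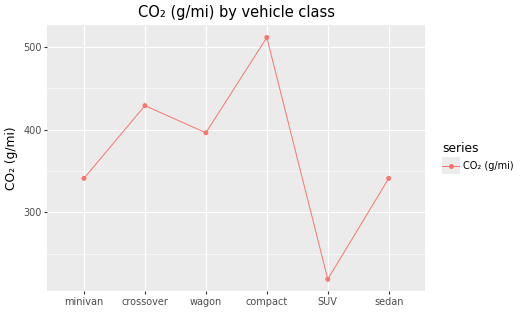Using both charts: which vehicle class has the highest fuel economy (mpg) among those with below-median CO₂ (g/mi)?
SUV

Chart 2 median CO₂ (g/mi) ≈ 350; below-median vehicle classes: minivan, SUV, sedan. Among those, SUV has the highest fuel economy (mpg) (≈ 50).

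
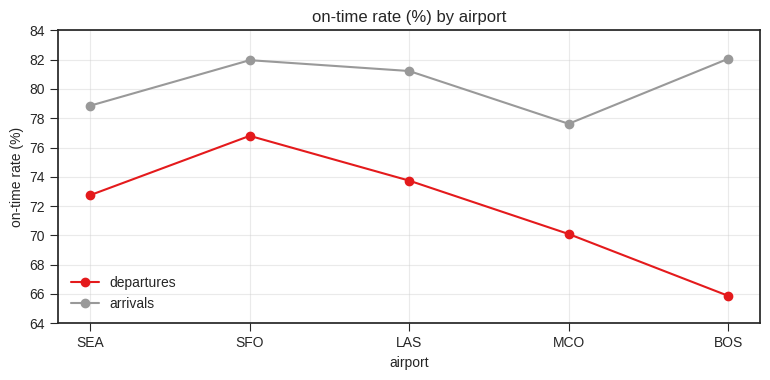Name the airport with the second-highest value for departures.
Top 3 for departures: SFO ≈ 76, LAS ≈ 74, SEA ≈ 72.

LAS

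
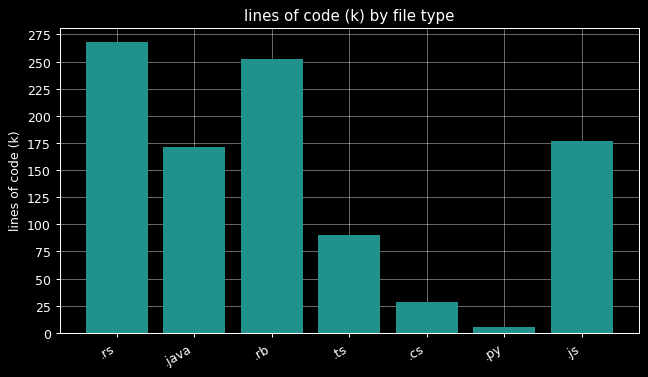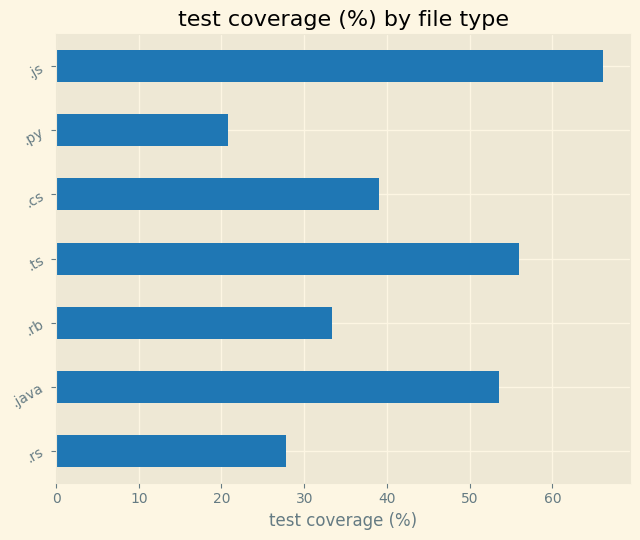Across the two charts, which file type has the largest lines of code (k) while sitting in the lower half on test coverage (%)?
Chart 2 median test coverage (%) ≈ 40; below-median file types: .rs, .rb, .py. Among those, .rs has the highest lines of code (k) (≈ 275).

.rs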